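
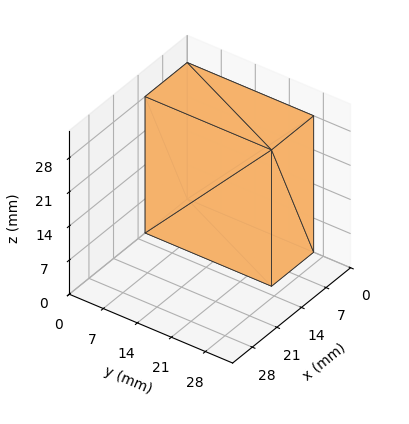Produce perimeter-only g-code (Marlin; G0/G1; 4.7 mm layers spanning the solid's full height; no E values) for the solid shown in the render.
Reading the render: the shape is a rectangular box, roughly 12 × 26 mm footprint and 28 mm tall (dimensions read to the nearest mm from the axis ticks). For the g-code, the solid's height is divided into equal slices at the stated Δz and each level perimeter traced with G1 moves after a G0 lift.

; perimeter-only toolpath
G21 ; units = mm
G90 ; absolute positioning
G28 ; home
; layer 1
G0 Z4.7
G0 X0.0 Y0.0
G1 X12.0 Y0.0
G1 X12.0 Y26.0
G1 X0.0 Y26.0
G1 X0.0 Y0.0
; layer 2
G0 Z9.3
G0 X0.0 Y0.0
G1 X12.0 Y0.0
G1 X12.0 Y26.0
G1 X0.0 Y26.0
G1 X0.0 Y0.0
; layer 3
G0 Z14.0
G0 X0.0 Y0.0
G1 X12.0 Y0.0
G1 X12.0 Y26.0
G1 X0.0 Y26.0
G1 X0.0 Y0.0
; layer 4
G0 Z18.7
G0 X0.0 Y0.0
G1 X12.0 Y0.0
G1 X12.0 Y26.0
G1 X0.0 Y26.0
G1 X0.0 Y0.0
; layer 5
G0 Z23.3
G0 X0.0 Y0.0
G1 X12.0 Y0.0
G1 X12.0 Y26.0
G1 X0.0 Y26.0
G1 X0.0 Y0.0
; layer 6
G0 Z28.0
G0 X0.0 Y0.0
G1 X12.0 Y0.0
G1 X12.0 Y26.0
G1 X0.0 Y26.0
G1 X0.0 Y0.0
M2 ; end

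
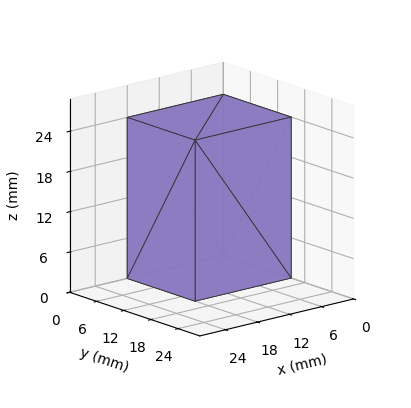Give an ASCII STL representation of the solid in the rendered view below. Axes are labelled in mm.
Reading the render: the shape is a rectangular box, roughly 18 × 15 mm footprint and 24 mm tall (dimensions read to the nearest mm from the axis ticks). For the STL, each face is triangulated and given an outward normal.

solid part
  facet normal 0.0000 0.0000 -1.0000
    outer loop
      vertex 18.000 15.000 0.000
      vertex 18.000 0.000 0.000
      vertex 0.000 0.000 0.000
    endloop
  endfacet
  facet normal 0.0000 0.0000 -1.0000
    outer loop
      vertex 0.000 15.000 0.000
      vertex 18.000 15.000 0.000
      vertex 0.000 0.000 0.000
    endloop
  endfacet
  facet normal 0.0000 0.0000 1.0000
    outer loop
      vertex 0.000 0.000 24.000
      vertex 18.000 0.000 24.000
      vertex 18.000 15.000 24.000
    endloop
  endfacet
  facet normal 0.0000 0.0000 1.0000
    outer loop
      vertex 0.000 0.000 24.000
      vertex 18.000 15.000 24.000
      vertex 0.000 15.000 24.000
    endloop
  endfacet
  facet normal 0.0000 -1.0000 0.0000
    outer loop
      vertex 0.000 0.000 0.000
      vertex 18.000 0.000 0.000
      vertex 18.000 0.000 24.000
    endloop
  endfacet
  facet normal 0.0000 -1.0000 0.0000
    outer loop
      vertex 0.000 0.000 0.000
      vertex 18.000 0.000 24.000
      vertex 0.000 0.000 24.000
    endloop
  endfacet
  facet normal 0.0000 1.0000 0.0000
    outer loop
      vertex 18.000 15.000 24.000
      vertex 18.000 15.000 0.000
      vertex 0.000 15.000 0.000
    endloop
  endfacet
  facet normal 0.0000 1.0000 0.0000
    outer loop
      vertex 0.000 15.000 24.000
      vertex 18.000 15.000 24.000
      vertex 0.000 15.000 0.000
    endloop
  endfacet
  facet normal -1.0000 0.0000 0.0000
    outer loop
      vertex 0.000 15.000 24.000
      vertex 0.000 15.000 0.000
      vertex 0.000 0.000 0.000
    endloop
  endfacet
  facet normal -1.0000 0.0000 0.0000
    outer loop
      vertex 0.000 0.000 24.000
      vertex 0.000 15.000 24.000
      vertex 0.000 0.000 0.000
    endloop
  endfacet
  facet normal 1.0000 0.0000 0.0000
    outer loop
      vertex 18.000 0.000 0.000
      vertex 18.000 15.000 0.000
      vertex 18.000 15.000 24.000
    endloop
  endfacet
  facet normal 1.0000 0.0000 0.0000
    outer loop
      vertex 18.000 0.000 0.000
      vertex 18.000 15.000 24.000
      vertex 18.000 0.000 24.000
    endloop
  endfacet
endsolid part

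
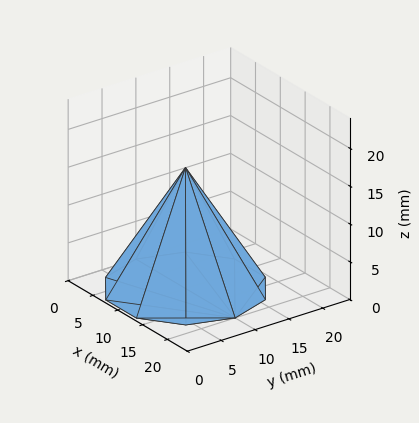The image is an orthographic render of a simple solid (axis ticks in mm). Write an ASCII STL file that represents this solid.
Reading the render: the shape is a regular 10-sided pyramid, base circumscribed radius ≈ 10 mm, apex at z ≈ 16 mm (dimensions read to the nearest mm from the axis ticks). For the STL, each face is triangulated and given an outward normal.

solid part
  facet normal 0.0000 0.0000 -1.0000
    outer loop
      vertex 13.09 19.51 0.00
      vertex 18.09 15.88 0.00
      vertex 20.00 10.00 0.00
    endloop
  endfacet
  facet normal 0.0000 0.0000 -1.0000
    outer loop
      vertex 6.91 19.51 0.00
      vertex 13.09 19.51 0.00
      vertex 20.00 10.00 0.00
    endloop
  endfacet
  facet normal 0.0000 0.0000 -1.0000
    outer loop
      vertex 1.91 15.88 0.00
      vertex 6.91 19.51 0.00
      vertex 20.00 10.00 0.00
    endloop
  endfacet
  facet normal 0.0000 0.0000 -1.0000
    outer loop
      vertex 0.00 10.00 0.00
      vertex 1.91 15.88 0.00
      vertex 20.00 10.00 0.00
    endloop
  endfacet
  facet normal 0.0000 0.0000 -1.0000
    outer loop
      vertex 1.91 4.12 0.00
      vertex 0.00 10.00 0.00
      vertex 20.00 10.00 0.00
    endloop
  endfacet
  facet normal 0.0000 0.0000 -1.0000
    outer loop
      vertex 6.91 0.49 0.00
      vertex 1.91 4.12 0.00
      vertex 20.00 10.00 0.00
    endloop
  endfacet
  facet normal 0.0000 0.0000 -1.0000
    outer loop
      vertex 13.09 0.49 0.00
      vertex 6.91 0.49 0.00
      vertex 20.00 10.00 0.00
    endloop
  endfacet
  facet normal 0.0000 0.0000 -1.0000
    outer loop
      vertex 18.09 4.12 0.00
      vertex 13.09 0.49 0.00
      vertex 20.00 10.00 0.00
    endloop
  endfacet
  facet normal 0.8175 0.2656 0.5110
    outer loop
      vertex 20.00 10.00 0.00
      vertex 18.09 15.88 0.00
      vertex 10.00 10.00 16.00
    endloop
  endfacet
  facet normal 0.5050 0.6956 0.5110
    outer loop
      vertex 18.09 15.88 0.00
      vertex 13.09 19.51 0.00
      vertex 10.00 10.00 16.00
    endloop
  endfacet
  facet normal 0.0000 0.8596 0.5109
    outer loop
      vertex 13.09 19.51 0.00
      vertex 6.91 19.51 0.00
      vertex 10.00 10.00 16.00
    endloop
  endfacet
  facet normal -0.5050 0.6956 0.5110
    outer loop
      vertex 6.91 19.51 0.00
      vertex 1.91 15.88 0.00
      vertex 10.00 10.00 16.00
    endloop
  endfacet
  facet normal -0.8175 0.2656 0.5110
    outer loop
      vertex 1.91 15.88 0.00
      vertex 0.00 10.00 0.00
      vertex 10.00 10.00 16.00
    endloop
  endfacet
  facet normal -0.8175 -0.2656 0.5110
    outer loop
      vertex 0.00 10.00 0.00
      vertex 1.91 4.12 0.00
      vertex 10.00 10.00 16.00
    endloop
  endfacet
  facet normal -0.5050 -0.6956 0.5110
    outer loop
      vertex 1.91 4.12 0.00
      vertex 6.91 0.49 0.00
      vertex 10.00 10.00 16.00
    endloop
  endfacet
  facet normal 0.0000 -0.8596 0.5109
    outer loop
      vertex 6.91 0.49 0.00
      vertex 13.09 0.49 0.00
      vertex 10.00 10.00 16.00
    endloop
  endfacet
  facet normal 0.5050 -0.6956 0.5110
    outer loop
      vertex 13.09 0.49 0.00
      vertex 18.09 4.12 0.00
      vertex 10.00 10.00 16.00
    endloop
  endfacet
  facet normal 0.8175 -0.2656 0.5110
    outer loop
      vertex 18.09 4.12 0.00
      vertex 20.00 10.00 0.00
      vertex 10.00 10.00 16.00
    endloop
  endfacet
endsolid part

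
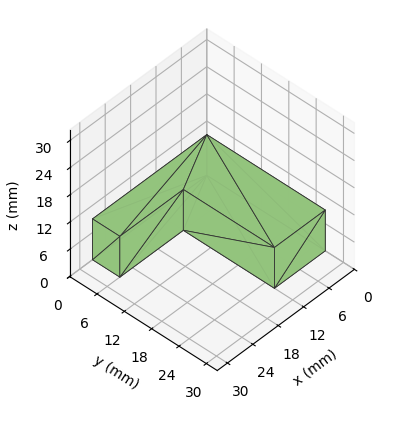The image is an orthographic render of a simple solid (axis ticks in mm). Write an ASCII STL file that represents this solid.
Reading the render: the shape is an L-shaped prism: outer 27 × 26 mm, arm thicknesses ≈ 6 mm (horizontal) and 12 mm (vertical), extruded 9 mm in z (dimensions read to the nearest mm from the axis ticks). For the STL, each face is triangulated and given an outward normal.

solid part
  facet normal 0.0000 0.0000 -1.0000
    outer loop
      vertex 27.0 6.0 0.0
      vertex 27.0 0.0 0.0
      vertex 0.0 0.0 0.0
    endloop
  endfacet
  facet normal 0.0000 0.0000 -1.0000
    outer loop
      vertex 12.0 6.0 0.0
      vertex 27.0 6.0 0.0
      vertex 0.0 0.0 0.0
    endloop
  endfacet
  facet normal 0.0000 0.0000 -1.0000
    outer loop
      vertex 12.0 26.0 0.0
      vertex 12.0 6.0 0.0
      vertex 0.0 0.0 0.0
    endloop
  endfacet
  facet normal 0.0000 0.0000 -1.0000
    outer loop
      vertex 0.0 26.0 0.0
      vertex 12.0 26.0 0.0
      vertex 0.0 0.0 0.0
    endloop
  endfacet
  facet normal 0.0000 0.0000 1.0000
    outer loop
      vertex 0.0 0.0 9.0
      vertex 27.0 0.0 9.0
      vertex 27.0 6.0 9.0
    endloop
  endfacet
  facet normal 0.0000 0.0000 1.0000
    outer loop
      vertex 0.0 0.0 9.0
      vertex 27.0 6.0 9.0
      vertex 12.0 6.0 9.0
    endloop
  endfacet
  facet normal 0.0000 0.0000 1.0000
    outer loop
      vertex 0.0 0.0 9.0
      vertex 12.0 6.0 9.0
      vertex 12.0 26.0 9.0
    endloop
  endfacet
  facet normal 0.0000 0.0000 1.0000
    outer loop
      vertex 0.0 0.0 9.0
      vertex 12.0 26.0 9.0
      vertex 0.0 26.0 9.0
    endloop
  endfacet
  facet normal 0.0000 -1.0000 0.0000
    outer loop
      vertex 0.0 0.0 0.0
      vertex 27.0 0.0 0.0
      vertex 27.0 0.0 9.0
    endloop
  endfacet
  facet normal 0.0000 -1.0000 0.0000
    outer loop
      vertex 0.0 0.0 0.0
      vertex 27.0 0.0 9.0
      vertex 0.0 0.0 9.0
    endloop
  endfacet
  facet normal 1.0000 0.0000 0.0000
    outer loop
      vertex 27.0 0.0 0.0
      vertex 27.0 6.0 0.0
      vertex 27.0 6.0 9.0
    endloop
  endfacet
  facet normal 1.0000 0.0000 0.0000
    outer loop
      vertex 27.0 0.0 0.0
      vertex 27.0 6.0 9.0
      vertex 27.0 0.0 9.0
    endloop
  endfacet
  facet normal 0.0000 1.0000 0.0000
    outer loop
      vertex 27.0 6.0 0.0
      vertex 12.0 6.0 0.0
      vertex 12.0 6.0 9.0
    endloop
  endfacet
  facet normal 0.0000 1.0000 0.0000
    outer loop
      vertex 27.0 6.0 0.0
      vertex 12.0 6.0 9.0
      vertex 27.0 6.0 9.0
    endloop
  endfacet
  facet normal 1.0000 0.0000 0.0000
    outer loop
      vertex 12.0 6.0 0.0
      vertex 12.0 26.0 0.0
      vertex 12.0 26.0 9.0
    endloop
  endfacet
  facet normal 1.0000 0.0000 0.0000
    outer loop
      vertex 12.0 6.0 0.0
      vertex 12.0 26.0 9.0
      vertex 12.0 6.0 9.0
    endloop
  endfacet
  facet normal 0.0000 1.0000 0.0000
    outer loop
      vertex 12.0 26.0 0.0
      vertex 0.0 26.0 0.0
      vertex 0.0 26.0 9.0
    endloop
  endfacet
  facet normal 0.0000 1.0000 0.0000
    outer loop
      vertex 12.0 26.0 0.0
      vertex 0.0 26.0 9.0
      vertex 12.0 26.0 9.0
    endloop
  endfacet
  facet normal -1.0000 0.0000 0.0000
    outer loop
      vertex 0.0 26.0 0.0
      vertex 0.0 0.0 0.0
      vertex 0.0 0.0 9.0
    endloop
  endfacet
  facet normal -1.0000 0.0000 0.0000
    outer loop
      vertex 0.0 26.0 0.0
      vertex 0.0 0.0 9.0
      vertex 0.0 26.0 9.0
    endloop
  endfacet
endsolid part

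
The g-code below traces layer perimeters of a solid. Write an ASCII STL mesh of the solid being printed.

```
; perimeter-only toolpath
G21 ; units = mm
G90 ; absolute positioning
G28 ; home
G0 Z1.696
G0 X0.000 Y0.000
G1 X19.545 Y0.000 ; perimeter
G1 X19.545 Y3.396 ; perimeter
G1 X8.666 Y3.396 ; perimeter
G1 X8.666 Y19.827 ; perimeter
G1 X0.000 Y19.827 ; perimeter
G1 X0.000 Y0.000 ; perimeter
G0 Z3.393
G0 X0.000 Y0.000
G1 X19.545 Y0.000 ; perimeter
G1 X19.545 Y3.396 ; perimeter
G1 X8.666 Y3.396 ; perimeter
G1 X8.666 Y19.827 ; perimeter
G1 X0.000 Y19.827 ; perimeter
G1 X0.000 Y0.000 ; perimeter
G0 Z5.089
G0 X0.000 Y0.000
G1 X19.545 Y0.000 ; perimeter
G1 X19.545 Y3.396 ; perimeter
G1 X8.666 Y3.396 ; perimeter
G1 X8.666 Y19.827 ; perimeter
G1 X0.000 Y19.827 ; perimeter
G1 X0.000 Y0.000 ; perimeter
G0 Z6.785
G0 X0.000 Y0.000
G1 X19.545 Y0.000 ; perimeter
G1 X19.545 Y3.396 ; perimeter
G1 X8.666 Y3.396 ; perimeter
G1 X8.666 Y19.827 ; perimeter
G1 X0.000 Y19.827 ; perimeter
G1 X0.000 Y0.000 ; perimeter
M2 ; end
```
solid part
  facet normal 0.0000 0.0000 -1.0000
    outer loop
      vertex 19.545 3.396 0.000
      vertex 19.545 0.000 0.000
      vertex 0.000 0.000 0.000
    endloop
  endfacet
  facet normal 0.0000 0.0000 -1.0000
    outer loop
      vertex 8.666 3.396 0.000
      vertex 19.545 3.396 0.000
      vertex 0.000 0.000 0.000
    endloop
  endfacet
  facet normal 0.0000 0.0000 -1.0000
    outer loop
      vertex 8.666 19.827 0.000
      vertex 8.666 3.396 0.000
      vertex 0.000 0.000 0.000
    endloop
  endfacet
  facet normal 0.0000 0.0000 -1.0000
    outer loop
      vertex 0.000 19.827 0.000
      vertex 8.666 19.827 0.000
      vertex 0.000 0.000 0.000
    endloop
  endfacet
  facet normal 0.0000 0.0000 1.0000
    outer loop
      vertex 0.000 0.000 6.785
      vertex 19.545 0.000 6.785
      vertex 19.545 3.396 6.785
    endloop
  endfacet
  facet normal 0.0000 0.0000 1.0000
    outer loop
      vertex 0.000 0.000 6.785
      vertex 19.545 3.396 6.785
      vertex 8.666 3.396 6.785
    endloop
  endfacet
  facet normal 0.0000 0.0000 1.0000
    outer loop
      vertex 0.000 0.000 6.785
      vertex 8.666 3.396 6.785
      vertex 8.666 19.827 6.785
    endloop
  endfacet
  facet normal 0.0000 0.0000 1.0000
    outer loop
      vertex 0.000 0.000 6.785
      vertex 8.666 19.827 6.785
      vertex 0.000 19.827 6.785
    endloop
  endfacet
  facet normal 0.0000 -1.0000 0.0000
    outer loop
      vertex 0.000 0.000 0.000
      vertex 19.545 0.000 0.000
      vertex 19.545 0.000 6.785
    endloop
  endfacet
  facet normal 0.0000 -1.0000 0.0000
    outer loop
      vertex 0.000 0.000 0.000
      vertex 19.545 0.000 6.785
      vertex 0.000 0.000 6.785
    endloop
  endfacet
  facet normal 1.0000 0.0000 0.0000
    outer loop
      vertex 19.545 0.000 0.000
      vertex 19.545 3.396 0.000
      vertex 19.545 3.396 6.785
    endloop
  endfacet
  facet normal 1.0000 0.0000 0.0000
    outer loop
      vertex 19.545 0.000 0.000
      vertex 19.545 3.396 6.785
      vertex 19.545 0.000 6.785
    endloop
  endfacet
  facet normal 0.0000 1.0000 0.0000
    outer loop
      vertex 19.545 3.396 0.000
      vertex 8.666 3.396 0.000
      vertex 8.666 3.396 6.785
    endloop
  endfacet
  facet normal 0.0000 1.0000 0.0000
    outer loop
      vertex 19.545 3.396 0.000
      vertex 8.666 3.396 6.785
      vertex 19.545 3.396 6.785
    endloop
  endfacet
  facet normal 1.0000 0.0000 0.0000
    outer loop
      vertex 8.666 3.396 0.000
      vertex 8.666 19.827 0.000
      vertex 8.666 19.827 6.785
    endloop
  endfacet
  facet normal 1.0000 0.0000 0.0000
    outer loop
      vertex 8.666 3.396 0.000
      vertex 8.666 19.827 6.785
      vertex 8.666 3.396 6.785
    endloop
  endfacet
  facet normal 0.0000 1.0000 0.0000
    outer loop
      vertex 8.666 19.827 0.000
      vertex 0.000 19.827 0.000
      vertex 0.000 19.827 6.785
    endloop
  endfacet
  facet normal 0.0000 1.0000 0.0000
    outer loop
      vertex 8.666 19.827 0.000
      vertex 0.000 19.827 6.785
      vertex 8.666 19.827 6.785
    endloop
  endfacet
  facet normal -1.0000 0.0000 0.0000
    outer loop
      vertex 0.000 19.827 0.000
      vertex 0.000 0.000 0.000
      vertex 0.000 0.000 6.785
    endloop
  endfacet
  facet normal -1.0000 0.0000 0.0000
    outer loop
      vertex 0.000 19.827 0.000
      vertex 0.000 0.000 6.785
      vertex 0.000 19.827 6.785
    endloop
  endfacet
endsolid part

The G0 Z moves step by Δz≈1.696 mm. Every layer's G1 loop is the same polygon, so the solid is a straight extrusion of it from z=0 to z≈6.79. Closing with flat bottom and top caps and triangulating gives 20 facets — an L-shaped prism: outer 19.5 × 19.8 mm, arm thicknesses ≈ 3.4 mm (horizontal) and 8.67 mm (vertical), extruded 6.79 mm in z.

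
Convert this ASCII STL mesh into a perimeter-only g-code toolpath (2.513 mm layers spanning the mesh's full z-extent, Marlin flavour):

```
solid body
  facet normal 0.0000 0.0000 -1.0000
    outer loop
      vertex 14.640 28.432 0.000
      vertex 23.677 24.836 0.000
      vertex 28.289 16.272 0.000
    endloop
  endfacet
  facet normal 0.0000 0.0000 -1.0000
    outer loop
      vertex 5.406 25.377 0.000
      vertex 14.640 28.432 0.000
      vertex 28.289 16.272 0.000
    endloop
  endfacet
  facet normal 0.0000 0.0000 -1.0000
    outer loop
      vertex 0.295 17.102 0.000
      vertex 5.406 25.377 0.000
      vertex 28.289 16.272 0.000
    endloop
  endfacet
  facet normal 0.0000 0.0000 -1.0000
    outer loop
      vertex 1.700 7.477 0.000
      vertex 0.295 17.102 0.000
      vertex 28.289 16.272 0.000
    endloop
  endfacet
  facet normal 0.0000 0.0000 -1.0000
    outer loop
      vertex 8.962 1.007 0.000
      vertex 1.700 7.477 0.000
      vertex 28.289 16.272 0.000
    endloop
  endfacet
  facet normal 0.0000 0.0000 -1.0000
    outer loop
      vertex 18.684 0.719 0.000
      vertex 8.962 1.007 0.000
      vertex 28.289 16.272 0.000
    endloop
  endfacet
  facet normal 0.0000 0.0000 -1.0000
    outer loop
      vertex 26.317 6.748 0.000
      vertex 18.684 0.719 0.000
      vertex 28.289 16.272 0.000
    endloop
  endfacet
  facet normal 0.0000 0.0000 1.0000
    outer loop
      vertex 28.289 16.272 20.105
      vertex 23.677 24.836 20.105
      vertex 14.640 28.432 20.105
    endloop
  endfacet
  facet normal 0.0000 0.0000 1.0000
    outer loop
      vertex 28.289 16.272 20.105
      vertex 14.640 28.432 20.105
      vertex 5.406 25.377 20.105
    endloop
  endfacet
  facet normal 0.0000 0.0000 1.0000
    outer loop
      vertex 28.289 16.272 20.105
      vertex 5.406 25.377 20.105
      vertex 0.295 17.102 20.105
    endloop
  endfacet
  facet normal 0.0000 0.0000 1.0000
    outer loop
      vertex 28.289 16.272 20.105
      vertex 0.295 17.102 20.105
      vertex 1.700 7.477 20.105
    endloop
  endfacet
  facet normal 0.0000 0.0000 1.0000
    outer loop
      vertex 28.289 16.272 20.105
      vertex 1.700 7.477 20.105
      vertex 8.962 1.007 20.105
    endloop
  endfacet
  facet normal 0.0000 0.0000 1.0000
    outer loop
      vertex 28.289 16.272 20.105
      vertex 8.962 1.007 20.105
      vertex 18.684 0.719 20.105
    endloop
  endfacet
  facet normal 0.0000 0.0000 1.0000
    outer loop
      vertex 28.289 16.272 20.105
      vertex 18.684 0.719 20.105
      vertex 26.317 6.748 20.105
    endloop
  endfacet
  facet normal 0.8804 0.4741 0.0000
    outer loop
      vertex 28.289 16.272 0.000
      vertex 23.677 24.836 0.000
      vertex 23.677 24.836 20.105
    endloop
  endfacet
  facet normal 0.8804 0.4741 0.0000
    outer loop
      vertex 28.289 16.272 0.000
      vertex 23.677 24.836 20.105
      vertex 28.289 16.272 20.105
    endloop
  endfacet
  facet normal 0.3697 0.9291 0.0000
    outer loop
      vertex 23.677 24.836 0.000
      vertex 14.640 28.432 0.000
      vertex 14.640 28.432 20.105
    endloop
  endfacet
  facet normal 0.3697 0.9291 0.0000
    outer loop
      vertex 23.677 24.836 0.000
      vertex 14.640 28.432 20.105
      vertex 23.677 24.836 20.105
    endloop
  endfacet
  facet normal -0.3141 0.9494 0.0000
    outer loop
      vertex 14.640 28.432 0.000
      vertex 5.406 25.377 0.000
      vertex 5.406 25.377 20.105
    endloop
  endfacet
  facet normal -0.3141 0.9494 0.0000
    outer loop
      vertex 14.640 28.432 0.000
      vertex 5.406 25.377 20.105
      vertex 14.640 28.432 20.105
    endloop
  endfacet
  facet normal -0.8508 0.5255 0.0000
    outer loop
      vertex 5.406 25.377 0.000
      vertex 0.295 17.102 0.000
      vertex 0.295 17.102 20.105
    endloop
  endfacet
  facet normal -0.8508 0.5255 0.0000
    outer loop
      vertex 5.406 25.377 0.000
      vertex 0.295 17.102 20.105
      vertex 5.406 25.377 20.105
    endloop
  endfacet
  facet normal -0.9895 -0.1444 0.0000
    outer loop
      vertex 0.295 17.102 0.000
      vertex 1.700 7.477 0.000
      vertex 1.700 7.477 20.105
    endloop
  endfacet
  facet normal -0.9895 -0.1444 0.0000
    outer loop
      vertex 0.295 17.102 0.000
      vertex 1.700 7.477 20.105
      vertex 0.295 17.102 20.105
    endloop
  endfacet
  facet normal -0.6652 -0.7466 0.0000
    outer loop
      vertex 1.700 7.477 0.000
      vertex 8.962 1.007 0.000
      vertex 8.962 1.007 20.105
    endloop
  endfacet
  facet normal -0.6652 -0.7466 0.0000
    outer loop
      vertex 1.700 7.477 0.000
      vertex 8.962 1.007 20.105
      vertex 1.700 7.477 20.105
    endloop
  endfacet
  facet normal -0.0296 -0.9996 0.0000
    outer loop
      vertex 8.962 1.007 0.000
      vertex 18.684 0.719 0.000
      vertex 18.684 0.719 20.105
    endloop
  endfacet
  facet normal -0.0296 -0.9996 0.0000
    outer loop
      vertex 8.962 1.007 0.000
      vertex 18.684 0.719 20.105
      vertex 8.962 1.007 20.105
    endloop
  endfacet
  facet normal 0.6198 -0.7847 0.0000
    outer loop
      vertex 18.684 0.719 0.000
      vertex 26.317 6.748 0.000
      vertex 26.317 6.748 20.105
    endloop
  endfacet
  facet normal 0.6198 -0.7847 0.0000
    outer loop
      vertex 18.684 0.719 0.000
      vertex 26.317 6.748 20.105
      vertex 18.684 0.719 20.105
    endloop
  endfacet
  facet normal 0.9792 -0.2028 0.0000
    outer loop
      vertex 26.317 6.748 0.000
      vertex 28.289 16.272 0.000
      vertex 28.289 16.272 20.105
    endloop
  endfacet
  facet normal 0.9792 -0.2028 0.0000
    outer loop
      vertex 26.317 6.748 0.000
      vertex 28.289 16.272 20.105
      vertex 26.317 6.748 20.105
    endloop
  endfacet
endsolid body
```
; perimeter-only toolpath
G21 ; units = mm
G90 ; absolute positioning
G28 ; home
; layer 1
G0 Z2.513
G0 X28.289 Y16.272
G1 X23.677 Y24.836
G1 X14.640 Y28.432
G1 X5.406 Y25.377
G1 X0.295 Y17.102
G1 X1.700 Y7.477
G1 X8.962 Y1.007
G1 X18.684 Y0.719
G1 X26.317 Y6.748
G1 X28.289 Y16.272
; layer 2
G0 Z5.026
G0 X28.289 Y16.272
G1 X23.677 Y24.836
G1 X14.640 Y28.432
G1 X5.406 Y25.377
G1 X0.295 Y17.102
G1 X1.700 Y7.477
G1 X8.962 Y1.007
G1 X18.684 Y0.719
G1 X26.317 Y6.748
G1 X28.289 Y16.272
; layer 3
G0 Z7.539
G0 X28.289 Y16.272
G1 X23.677 Y24.836
G1 X14.640 Y28.432
G1 X5.406 Y25.377
G1 X0.295 Y17.102
G1 X1.700 Y7.477
G1 X8.962 Y1.007
G1 X18.684 Y0.719
G1 X26.317 Y6.748
G1 X28.289 Y16.272
; layer 4
G0 Z10.053
G0 X28.289 Y16.272
G1 X23.677 Y24.836
G1 X14.640 Y28.432
G1 X5.406 Y25.377
G1 X0.295 Y17.102
G1 X1.700 Y7.477
G1 X8.962 Y1.007
G1 X18.684 Y0.719
G1 X26.317 Y6.748
G1 X28.289 Y16.272
; layer 5
G0 Z12.566
G0 X28.289 Y16.272
G1 X23.677 Y24.836
G1 X14.640 Y28.432
G1 X5.406 Y25.377
G1 X0.295 Y17.102
G1 X1.700 Y7.477
G1 X8.962 Y1.007
G1 X18.684 Y0.719
G1 X26.317 Y6.748
G1 X28.289 Y16.272
; layer 6
G0 Z15.079
G0 X28.289 Y16.272
G1 X23.677 Y24.836
G1 X14.640 Y28.432
G1 X5.406 Y25.377
G1 X0.295 Y17.102
G1 X1.700 Y7.477
G1 X8.962 Y1.007
G1 X18.684 Y0.719
G1 X26.317 Y6.748
G1 X28.289 Y16.272
; layer 7
G0 Z17.592
G0 X28.289 Y16.272
G1 X23.677 Y24.836
G1 X14.640 Y28.432
G1 X5.406 Y25.377
G1 X0.295 Y17.102
G1 X1.700 Y7.477
G1 X8.962 Y1.007
G1 X18.684 Y0.719
G1 X26.317 Y6.748
G1 X28.289 Y16.272
; layer 8
G0 Z20.105
G0 X28.289 Y16.272
G1 X23.677 Y24.836
G1 X14.640 Y28.432
G1 X5.406 Y25.377
G1 X0.295 Y17.102
G1 X1.700 Y7.477
G1 X8.962 Y1.007
G1 X18.684 Y0.719
G1 X26.317 Y6.748
G1 X28.289 Y16.272
M2 ; end

The solid is a regular 9-sided prism (a cylinder approximated with 9 flat sides), circumscribed radius ≈ 14.2 mm, height ≈ 20.1 mm. Slicing at Δz = 2.513 mm — 8 equal slices spanning the solid's height, so layer i sits at z = i·h/8 — gives 8 non-empty perimeters. Each is a 9-segment closed polygon; G0 lifts to the layer z and rapids to the start vertex, then G1 traces the edges.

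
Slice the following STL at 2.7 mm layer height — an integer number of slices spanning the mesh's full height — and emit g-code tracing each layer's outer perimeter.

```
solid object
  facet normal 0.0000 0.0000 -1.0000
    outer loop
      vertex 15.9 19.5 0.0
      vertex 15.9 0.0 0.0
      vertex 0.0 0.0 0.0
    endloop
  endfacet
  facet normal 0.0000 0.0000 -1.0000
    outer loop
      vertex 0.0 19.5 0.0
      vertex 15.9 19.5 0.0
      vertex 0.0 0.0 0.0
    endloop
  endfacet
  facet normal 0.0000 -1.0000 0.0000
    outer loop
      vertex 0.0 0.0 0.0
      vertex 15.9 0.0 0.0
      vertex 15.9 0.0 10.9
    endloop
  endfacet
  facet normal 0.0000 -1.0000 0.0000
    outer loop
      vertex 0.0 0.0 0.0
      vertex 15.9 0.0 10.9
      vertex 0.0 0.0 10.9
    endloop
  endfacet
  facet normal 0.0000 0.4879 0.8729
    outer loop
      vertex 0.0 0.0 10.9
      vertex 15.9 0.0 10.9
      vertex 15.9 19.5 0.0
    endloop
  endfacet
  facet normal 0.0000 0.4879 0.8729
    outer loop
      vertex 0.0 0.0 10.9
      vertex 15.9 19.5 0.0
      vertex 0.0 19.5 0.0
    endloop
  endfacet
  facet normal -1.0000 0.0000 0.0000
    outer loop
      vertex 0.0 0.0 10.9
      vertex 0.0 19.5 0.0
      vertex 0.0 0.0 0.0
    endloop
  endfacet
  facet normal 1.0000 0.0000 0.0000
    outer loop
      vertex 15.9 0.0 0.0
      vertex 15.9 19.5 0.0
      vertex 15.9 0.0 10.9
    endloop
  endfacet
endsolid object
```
; perimeter-only toolpath
G21 ; units = mm
G90 ; absolute positioning
G28 ; home
; layer 1
G0 Z2.7
G0 X0.0 Y0.0
G1 X15.9 Y0.0
G1 X15.9 Y14.6
G1 X0.0 Y14.6
G1 X0.0 Y0.0
; layer 2
G0 Z5.5
G0 X0.0 Y0.0
G1 X15.9 Y0.0
G1 X15.9 Y9.8
G1 X0.0 Y9.8
G1 X0.0 Y0.0
; layer 3
G0 Z8.2
G0 X0.0 Y0.0
G1 X15.9 Y0.0
G1 X15.9 Y4.9
G1 X0.0 Y4.9
G1 X0.0 Y0.0
M2 ; end

The solid is a wedge (ramp): 15.9 × 19.5 mm base, rising to 10.9 mm along the y=0 edge and sloping linearly to z=0 at y=19.5. Slicing at Δz = 2.7 mm — 4 equal slices spanning the solid's height, so layer i sits at z = i·h/4 — gives 3 non-empty perimeters. Each is a 4-segment closed polygon; G0 lifts to the layer z and rapids to the start vertex, then G1 traces the edges. The cross-section shrinks linearly with z (the slice at the apex is degenerate and omitted).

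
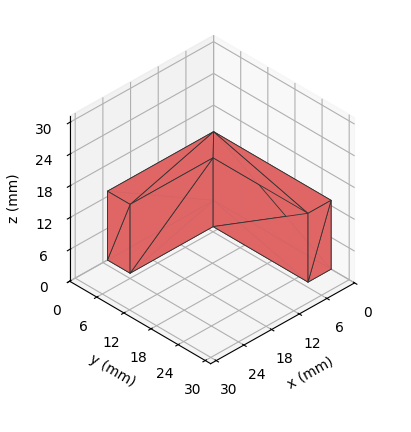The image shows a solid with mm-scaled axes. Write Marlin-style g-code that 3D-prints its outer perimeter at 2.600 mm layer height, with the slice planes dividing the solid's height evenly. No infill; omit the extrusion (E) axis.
Reading the render: the shape is an L-shaped prism: outer 23 × 26 mm, arm thicknesses ≈ 5 mm (horizontal) and 5 mm (vertical), extruded 13 mm in z (dimensions read to the nearest mm from the axis ticks). For the g-code, the solid's height is divided into equal slices at the stated Δz and each level perimeter traced with G1 moves after a G0 lift.

; perimeter-only toolpath
G21 ; units = mm
G90 ; absolute positioning
G28 ; home
; layer 1
G0 Z2.600
G0 X0.000 Y0.000
G1 X23.000 Y0.000
G1 X23.000 Y5.000
G1 X5.000 Y5.000
G1 X5.000 Y26.000
G1 X0.000 Y26.000
G1 X0.000 Y0.000
; layer 2
G0 Z5.200
G0 X0.000 Y0.000
G1 X23.000 Y0.000
G1 X23.000 Y5.000
G1 X5.000 Y5.000
G1 X5.000 Y26.000
G1 X0.000 Y26.000
G1 X0.000 Y0.000
; layer 3
G0 Z7.800
G0 X0.000 Y0.000
G1 X23.000 Y0.000
G1 X23.000 Y5.000
G1 X5.000 Y5.000
G1 X5.000 Y26.000
G1 X0.000 Y26.000
G1 X0.000 Y0.000
; layer 4
G0 Z10.400
G0 X0.000 Y0.000
G1 X23.000 Y0.000
G1 X23.000 Y5.000
G1 X5.000 Y5.000
G1 X5.000 Y26.000
G1 X0.000 Y26.000
G1 X0.000 Y0.000
; layer 5
G0 Z13.000
G0 X0.000 Y0.000
G1 X23.000 Y0.000
G1 X23.000 Y5.000
G1 X5.000 Y5.000
G1 X5.000 Y26.000
G1 X0.000 Y26.000
G1 X0.000 Y0.000
M2 ; end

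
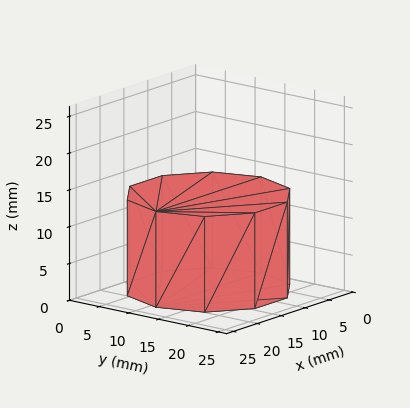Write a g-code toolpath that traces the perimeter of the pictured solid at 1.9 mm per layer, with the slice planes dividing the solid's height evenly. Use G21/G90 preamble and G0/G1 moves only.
Reading the render: the shape is a regular 10-sided prism (a cylinder approximated with 10 flat sides), circumscribed radius ≈ 11 mm, height ≈ 13 mm (dimensions read to the nearest mm from the axis ticks). For the g-code, the solid's height is divided into equal slices at the stated Δz and each level perimeter traced with G1 moves after a G0 lift.

; perimeter-only toolpath
G21 ; units = mm
G90 ; absolute positioning
G28 ; home
; layer 1
G0 Z1.9
G0 X22.0 Y11.0
G1 X19.9 Y17.5
G1 X14.4 Y21.5
G1 X7.6 Y21.5
G1 X2.1 Y17.5
G1 X0.0 Y11.0
G1 X2.1 Y4.5
G1 X7.6 Y0.5
G1 X14.4 Y0.5
G1 X19.9 Y4.5
G1 X22.0 Y11.0
; layer 2
G0 Z3.7
G0 X22.0 Y11.0
G1 X19.9 Y17.5
G1 X14.4 Y21.5
G1 X7.6 Y21.5
G1 X2.1 Y17.5
G1 X0.0 Y11.0
G1 X2.1 Y4.5
G1 X7.6 Y0.5
G1 X14.4 Y0.5
G1 X19.9 Y4.5
G1 X22.0 Y11.0
; layer 3
G0 Z5.6
G0 X22.0 Y11.0
G1 X19.9 Y17.5
G1 X14.4 Y21.5
G1 X7.6 Y21.5
G1 X2.1 Y17.5
G1 X0.0 Y11.0
G1 X2.1 Y4.5
G1 X7.6 Y0.5
G1 X14.4 Y0.5
G1 X19.9 Y4.5
G1 X22.0 Y11.0
; layer 4
G0 Z7.4
G0 X22.0 Y11.0
G1 X19.9 Y17.5
G1 X14.4 Y21.5
G1 X7.6 Y21.5
G1 X2.1 Y17.5
G1 X0.0 Y11.0
G1 X2.1 Y4.5
G1 X7.6 Y0.5
G1 X14.4 Y0.5
G1 X19.9 Y4.5
G1 X22.0 Y11.0
; layer 5
G0 Z9.3
G0 X22.0 Y11.0
G1 X19.9 Y17.5
G1 X14.4 Y21.5
G1 X7.6 Y21.5
G1 X2.1 Y17.5
G1 X0.0 Y11.0
G1 X2.1 Y4.5
G1 X7.6 Y0.5
G1 X14.4 Y0.5
G1 X19.9 Y4.5
G1 X22.0 Y11.0
; layer 6
G0 Z11.1
G0 X22.0 Y11.0
G1 X19.9 Y17.5
G1 X14.4 Y21.5
G1 X7.6 Y21.5
G1 X2.1 Y17.5
G1 X0.0 Y11.0
G1 X2.1 Y4.5
G1 X7.6 Y0.5
G1 X14.4 Y0.5
G1 X19.9 Y4.5
G1 X22.0 Y11.0
; layer 7
G0 Z13.0
G0 X22.0 Y11.0
G1 X19.9 Y17.5
G1 X14.4 Y21.5
G1 X7.6 Y21.5
G1 X2.1 Y17.5
G1 X0.0 Y11.0
G1 X2.1 Y4.5
G1 X7.6 Y0.5
G1 X14.4 Y0.5
G1 X19.9 Y4.5
G1 X22.0 Y11.0
M2 ; end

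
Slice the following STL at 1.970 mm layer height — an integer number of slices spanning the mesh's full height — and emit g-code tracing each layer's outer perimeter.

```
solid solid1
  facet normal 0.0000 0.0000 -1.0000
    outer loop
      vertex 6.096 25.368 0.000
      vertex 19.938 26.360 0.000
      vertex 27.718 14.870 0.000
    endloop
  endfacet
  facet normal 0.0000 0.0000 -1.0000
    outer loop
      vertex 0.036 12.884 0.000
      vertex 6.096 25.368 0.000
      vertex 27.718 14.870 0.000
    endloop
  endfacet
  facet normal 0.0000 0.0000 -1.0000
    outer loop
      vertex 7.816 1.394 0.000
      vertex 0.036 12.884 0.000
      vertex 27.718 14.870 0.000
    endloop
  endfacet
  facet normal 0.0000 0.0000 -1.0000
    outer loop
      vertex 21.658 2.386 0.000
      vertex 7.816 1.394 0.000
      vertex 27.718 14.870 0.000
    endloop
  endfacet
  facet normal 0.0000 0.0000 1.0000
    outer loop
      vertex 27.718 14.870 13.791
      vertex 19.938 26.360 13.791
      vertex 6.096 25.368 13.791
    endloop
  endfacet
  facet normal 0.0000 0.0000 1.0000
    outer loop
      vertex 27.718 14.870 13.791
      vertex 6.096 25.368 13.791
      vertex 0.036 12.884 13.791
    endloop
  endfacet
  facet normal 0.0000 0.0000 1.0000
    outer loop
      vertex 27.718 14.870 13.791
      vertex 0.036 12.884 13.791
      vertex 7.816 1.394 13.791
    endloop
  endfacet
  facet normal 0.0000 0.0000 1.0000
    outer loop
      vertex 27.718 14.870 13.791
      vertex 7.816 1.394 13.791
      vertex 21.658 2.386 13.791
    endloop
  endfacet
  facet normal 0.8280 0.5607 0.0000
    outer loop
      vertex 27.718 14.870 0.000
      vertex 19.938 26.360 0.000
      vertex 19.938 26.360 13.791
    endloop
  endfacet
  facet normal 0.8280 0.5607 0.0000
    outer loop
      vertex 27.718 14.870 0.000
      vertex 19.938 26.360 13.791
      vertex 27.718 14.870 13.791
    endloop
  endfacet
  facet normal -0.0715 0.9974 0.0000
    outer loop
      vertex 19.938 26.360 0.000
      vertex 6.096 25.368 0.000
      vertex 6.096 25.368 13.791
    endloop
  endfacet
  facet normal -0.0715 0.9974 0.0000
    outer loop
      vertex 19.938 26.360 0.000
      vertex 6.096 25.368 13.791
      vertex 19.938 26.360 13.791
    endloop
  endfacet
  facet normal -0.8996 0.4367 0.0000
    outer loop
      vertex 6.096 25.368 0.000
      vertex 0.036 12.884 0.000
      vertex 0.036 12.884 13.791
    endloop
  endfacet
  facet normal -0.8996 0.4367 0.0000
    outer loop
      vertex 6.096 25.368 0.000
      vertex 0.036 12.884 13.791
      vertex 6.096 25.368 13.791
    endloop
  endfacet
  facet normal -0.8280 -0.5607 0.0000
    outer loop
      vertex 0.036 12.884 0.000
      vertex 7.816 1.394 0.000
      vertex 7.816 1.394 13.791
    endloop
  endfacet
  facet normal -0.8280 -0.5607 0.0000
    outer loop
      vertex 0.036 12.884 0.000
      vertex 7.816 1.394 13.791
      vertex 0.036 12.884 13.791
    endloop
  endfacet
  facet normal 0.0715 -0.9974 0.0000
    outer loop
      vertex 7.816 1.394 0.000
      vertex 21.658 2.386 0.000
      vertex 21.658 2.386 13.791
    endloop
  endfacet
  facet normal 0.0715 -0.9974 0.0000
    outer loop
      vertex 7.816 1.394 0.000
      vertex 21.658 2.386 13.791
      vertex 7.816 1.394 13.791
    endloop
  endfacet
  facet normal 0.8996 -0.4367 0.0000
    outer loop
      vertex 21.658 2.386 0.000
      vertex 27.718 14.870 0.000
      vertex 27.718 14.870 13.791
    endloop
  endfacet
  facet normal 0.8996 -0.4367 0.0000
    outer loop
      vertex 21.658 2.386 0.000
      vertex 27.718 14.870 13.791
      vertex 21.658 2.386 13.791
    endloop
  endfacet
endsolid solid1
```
; perimeter-only toolpath
G21 ; units = mm
G90 ; absolute positioning
G28 ; home
; layer 1
G0 Z1.970
G0 X27.718 Y14.870
G1 X19.938 Y26.360
G1 X6.096 Y25.368
G1 X0.036 Y12.884
G1 X7.816 Y1.394
G1 X21.658 Y2.386
G1 X27.718 Y14.870
; layer 2
G0 Z3.940
G0 X27.718 Y14.870
G1 X19.938 Y26.360
G1 X6.096 Y25.368
G1 X0.036 Y12.884
G1 X7.816 Y1.394
G1 X21.658 Y2.386
G1 X27.718 Y14.870
; layer 3
G0 Z5.910
G0 X27.718 Y14.870
G1 X19.938 Y26.360
G1 X6.096 Y25.368
G1 X0.036 Y12.884
G1 X7.816 Y1.394
G1 X21.658 Y2.386
G1 X27.718 Y14.870
; layer 4
G0 Z7.881
G0 X27.718 Y14.870
G1 X19.938 Y26.360
G1 X6.096 Y25.368
G1 X0.036 Y12.884
G1 X7.816 Y1.394
G1 X21.658 Y2.386
G1 X27.718 Y14.870
; layer 5
G0 Z9.851
G0 X27.718 Y14.870
G1 X19.938 Y26.360
G1 X6.096 Y25.368
G1 X0.036 Y12.884
G1 X7.816 Y1.394
G1 X21.658 Y2.386
G1 X27.718 Y14.870
; layer 6
G0 Z11.821
G0 X27.718 Y14.870
G1 X19.938 Y26.360
G1 X6.096 Y25.368
G1 X0.036 Y12.884
G1 X7.816 Y1.394
G1 X21.658 Y2.386
G1 X27.718 Y14.870
; layer 7
G0 Z13.791
G0 X27.718 Y14.870
G1 X19.938 Y26.360
G1 X6.096 Y25.368
G1 X0.036 Y12.884
G1 X7.816 Y1.394
G1 X21.658 Y2.386
G1 X27.718 Y14.870
M2 ; end

The solid is a regular 6-sided prism (a cylinder approximated with 6 flat sides), circumscribed radius ≈ 13.9 mm, height ≈ 13.8 mm. Slicing at Δz = 1.970 mm — 7 equal slices spanning the solid's height, so layer i sits at z = i·h/7 — gives 7 non-empty perimeters. Each is a 6-segment closed polygon; G0 lifts to the layer z and rapids to the start vertex, then G1 traces the edges.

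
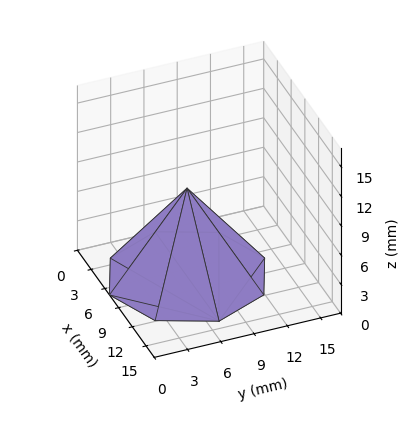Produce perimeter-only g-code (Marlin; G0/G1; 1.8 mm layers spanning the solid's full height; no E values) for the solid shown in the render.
Reading the render: the shape is a regular 8-sided pyramid, base circumscribed radius ≈ 7 mm, apex at z ≈ 9 mm (dimensions read to the nearest mm from the axis ticks). For the g-code, the solid's height is divided into equal slices at the stated Δz and each level perimeter traced with G1 moves after a G0 lift.

; perimeter-only toolpath
G21 ; units = mm
G90 ; absolute positioning
G28 ; home
; layer 1
G0 Z1.8
G0 X12.6 Y7.0
G1 X10.9 Y10.9
G1 X7.0 Y12.6
G1 X3.1 Y10.9
G1 X1.4 Y7.0
G1 X3.1 Y3.1
G1 X7.0 Y1.4
G1 X10.9 Y3.1
G1 X12.6 Y7.0
; layer 2
G0 Z3.6
G0 X11.2 Y7.0
G1 X9.9 Y9.9
G1 X7.0 Y11.2
G1 X4.1 Y9.9
G1 X2.8 Y7.0
G1 X4.1 Y4.1
G1 X7.0 Y2.8
G1 X9.9 Y4.1
G1 X11.2 Y7.0
; layer 3
G0 Z5.4
G0 X9.8 Y7.0
G1 X9.0 Y9.0
G1 X7.0 Y9.8
G1 X5.0 Y9.0
G1 X4.2 Y7.0
G1 X5.0 Y5.0
G1 X7.0 Y4.2
G1 X9.0 Y5.0
G1 X9.8 Y7.0
; layer 4
G0 Z7.2
G0 X8.4 Y7.0
G1 X8.0 Y8.0
G1 X7.0 Y8.4
G1 X6.0 Y8.0
G1 X5.6 Y7.0
G1 X6.0 Y6.0
G1 X7.0 Y5.6
G1 X8.0 Y6.0
G1 X8.4 Y7.0
M2 ; end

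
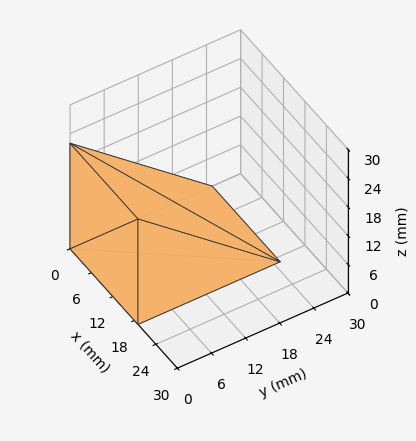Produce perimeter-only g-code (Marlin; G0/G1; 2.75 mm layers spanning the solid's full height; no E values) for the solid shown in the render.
Reading the render: the shape is a wedge (ramp): 19 × 25 mm base, rising to 22 mm along the y=0 edge and sloping linearly to z=0 at y=25 (dimensions read to the nearest mm from the axis ticks). For the g-code, the solid's height is divided into equal slices at the stated Δz and each level perimeter traced with G1 moves after a G0 lift.

; perimeter-only toolpath
G21 ; units = mm
G90 ; absolute positioning
G28 ; home
; layer 1
G0 Z2.75
G0 X0.00 Y0.00
G1 X19.00 Y0.00
G1 X19.00 Y21.88
G1 X0.00 Y21.88
G1 X0.00 Y0.00
; layer 2
G0 Z5.50
G0 X0.00 Y0.00
G1 X19.00 Y0.00
G1 X19.00 Y18.75
G1 X0.00 Y18.75
G1 X0.00 Y0.00
; layer 3
G0 Z8.25
G0 X0.00 Y0.00
G1 X19.00 Y0.00
G1 X19.00 Y15.62
G1 X0.00 Y15.62
G1 X0.00 Y0.00
; layer 4
G0 Z11.00
G0 X0.00 Y0.00
G1 X19.00 Y0.00
G1 X19.00 Y12.50
G1 X0.00 Y12.50
G1 X0.00 Y0.00
; layer 5
G0 Z13.75
G0 X0.00 Y0.00
G1 X19.00 Y0.00
G1 X19.00 Y9.38
G1 X0.00 Y9.38
G1 X0.00 Y0.00
; layer 6
G0 Z16.50
G0 X0.00 Y0.00
G1 X19.00 Y0.00
G1 X19.00 Y6.25
G1 X0.00 Y6.25
G1 X0.00 Y0.00
; layer 7
G0 Z19.25
G0 X0.00 Y0.00
G1 X19.00 Y0.00
G1 X19.00 Y3.12
G1 X0.00 Y3.12
G1 X0.00 Y0.00
M2 ; end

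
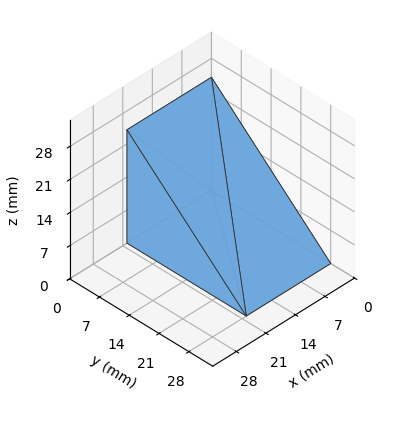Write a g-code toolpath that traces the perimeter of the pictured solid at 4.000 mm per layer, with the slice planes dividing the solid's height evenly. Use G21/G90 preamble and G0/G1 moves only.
Reading the render: the shape is a wedge (ramp): 20 × 28 mm base, rising to 24 mm along the y=0 edge and sloping linearly to z=0 at y=28 (dimensions read to the nearest mm from the axis ticks). For the g-code, the solid's height is divided into equal slices at the stated Δz and each level perimeter traced with G1 moves after a G0 lift.

; perimeter-only toolpath
G21 ; units = mm
G90 ; absolute positioning
G28 ; home
; layer 1
G0 Z4.000
G0 X0.000 Y0.000
G1 X20.000 Y0.000
G1 X20.000 Y23.333
G1 X0.000 Y23.333
G1 X0.000 Y0.000
; layer 2
G0 Z8.000
G0 X0.000 Y0.000
G1 X20.000 Y0.000
G1 X20.000 Y18.667
G1 X0.000 Y18.667
G1 X0.000 Y0.000
; layer 3
G0 Z12.000
G0 X0.000 Y0.000
G1 X20.000 Y0.000
G1 X20.000 Y14.000
G1 X0.000 Y14.000
G1 X0.000 Y0.000
; layer 4
G0 Z16.000
G0 X0.000 Y0.000
G1 X20.000 Y0.000
G1 X20.000 Y9.333
G1 X0.000 Y9.333
G1 X0.000 Y0.000
; layer 5
G0 Z20.000
G0 X0.000 Y0.000
G1 X20.000 Y0.000
G1 X20.000 Y4.667
G1 X0.000 Y4.667
G1 X0.000 Y0.000
M2 ; end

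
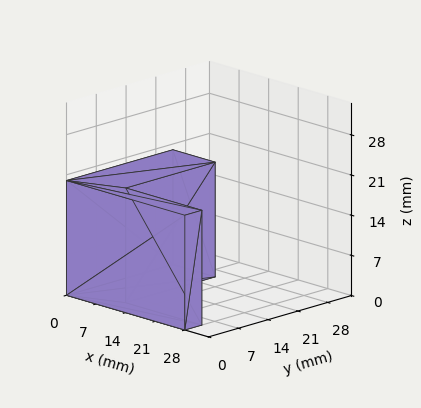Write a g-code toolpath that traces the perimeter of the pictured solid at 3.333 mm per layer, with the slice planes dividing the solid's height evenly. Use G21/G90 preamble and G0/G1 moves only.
Reading the render: the shape is an L-shaped prism: outer 28 × 25 mm, arm thicknesses ≈ 4 mm (horizontal) and 10 mm (vertical), extruded 20 mm in z (dimensions read to the nearest mm from the axis ticks). For the g-code, the solid's height is divided into equal slices at the stated Δz and each level perimeter traced with G1 moves after a G0 lift.

; perimeter-only toolpath
G21 ; units = mm
G90 ; absolute positioning
G28 ; home
; layer 1
G0 Z3.333
G0 X0.000 Y0.000
G1 X28.000 Y0.000
G1 X28.000 Y4.000
G1 X10.000 Y4.000
G1 X10.000 Y25.000
G1 X0.000 Y25.000
G1 X0.000 Y0.000
; layer 2
G0 Z6.667
G0 X0.000 Y0.000
G1 X28.000 Y0.000
G1 X28.000 Y4.000
G1 X10.000 Y4.000
G1 X10.000 Y25.000
G1 X0.000 Y25.000
G1 X0.000 Y0.000
; layer 3
G0 Z10.000
G0 X0.000 Y0.000
G1 X28.000 Y0.000
G1 X28.000 Y4.000
G1 X10.000 Y4.000
G1 X10.000 Y25.000
G1 X0.000 Y25.000
G1 X0.000 Y0.000
; layer 4
G0 Z13.333
G0 X0.000 Y0.000
G1 X28.000 Y0.000
G1 X28.000 Y4.000
G1 X10.000 Y4.000
G1 X10.000 Y25.000
G1 X0.000 Y25.000
G1 X0.000 Y0.000
; layer 5
G0 Z16.667
G0 X0.000 Y0.000
G1 X28.000 Y0.000
G1 X28.000 Y4.000
G1 X10.000 Y4.000
G1 X10.000 Y25.000
G1 X0.000 Y25.000
G1 X0.000 Y0.000
; layer 6
G0 Z20.000
G0 X0.000 Y0.000
G1 X28.000 Y0.000
G1 X28.000 Y4.000
G1 X10.000 Y4.000
G1 X10.000 Y25.000
G1 X0.000 Y25.000
G1 X0.000 Y0.000
M2 ; end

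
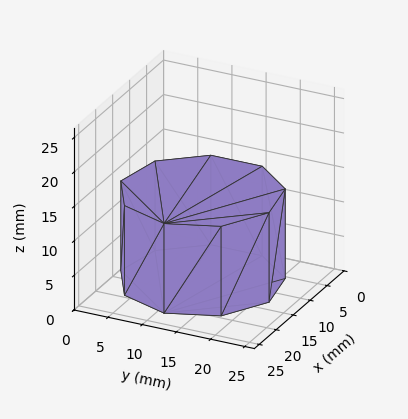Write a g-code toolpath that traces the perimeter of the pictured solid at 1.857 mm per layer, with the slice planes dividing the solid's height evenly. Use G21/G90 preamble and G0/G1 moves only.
Reading the render: the shape is a regular 9-sided prism (a cylinder approximated with 9 flat sides), circumscribed radius ≈ 11 mm, height ≈ 13 mm (dimensions read to the nearest mm from the axis ticks). For the g-code, the solid's height is divided into equal slices at the stated Δz and each level perimeter traced with G1 moves after a G0 lift.

; perimeter-only toolpath
G21 ; units = mm
G90 ; absolute positioning
G28 ; home
; layer 1
G0 Z1.857
G0 X22.000 Y11.000
G1 X19.426 Y18.071
G1 X12.910 Y21.833
G1 X5.500 Y20.526
G1 X0.663 Y14.762
G1 X0.663 Y7.238
G1 X5.500 Y1.474
G1 X12.910 Y0.167
G1 X19.426 Y3.929
G1 X22.000 Y11.000
; layer 2
G0 Z3.714
G0 X22.000 Y11.000
G1 X19.426 Y18.071
G1 X12.910 Y21.833
G1 X5.500 Y20.526
G1 X0.663 Y14.762
G1 X0.663 Y7.238
G1 X5.500 Y1.474
G1 X12.910 Y0.167
G1 X19.426 Y3.929
G1 X22.000 Y11.000
; layer 3
G0 Z5.571
G0 X22.000 Y11.000
G1 X19.426 Y18.071
G1 X12.910 Y21.833
G1 X5.500 Y20.526
G1 X0.663 Y14.762
G1 X0.663 Y7.238
G1 X5.500 Y1.474
G1 X12.910 Y0.167
G1 X19.426 Y3.929
G1 X22.000 Y11.000
; layer 4
G0 Z7.429
G0 X22.000 Y11.000
G1 X19.426 Y18.071
G1 X12.910 Y21.833
G1 X5.500 Y20.526
G1 X0.663 Y14.762
G1 X0.663 Y7.238
G1 X5.500 Y1.474
G1 X12.910 Y0.167
G1 X19.426 Y3.929
G1 X22.000 Y11.000
; layer 5
G0 Z9.286
G0 X22.000 Y11.000
G1 X19.426 Y18.071
G1 X12.910 Y21.833
G1 X5.500 Y20.526
G1 X0.663 Y14.762
G1 X0.663 Y7.238
G1 X5.500 Y1.474
G1 X12.910 Y0.167
G1 X19.426 Y3.929
G1 X22.000 Y11.000
; layer 6
G0 Z11.143
G0 X22.000 Y11.000
G1 X19.426 Y18.071
G1 X12.910 Y21.833
G1 X5.500 Y20.526
G1 X0.663 Y14.762
G1 X0.663 Y7.238
G1 X5.500 Y1.474
G1 X12.910 Y0.167
G1 X19.426 Y3.929
G1 X22.000 Y11.000
; layer 7
G0 Z13.000
G0 X22.000 Y11.000
G1 X19.426 Y18.071
G1 X12.910 Y21.833
G1 X5.500 Y20.526
G1 X0.663 Y14.762
G1 X0.663 Y7.238
G1 X5.500 Y1.474
G1 X12.910 Y0.167
G1 X19.426 Y3.929
G1 X22.000 Y11.000
M2 ; end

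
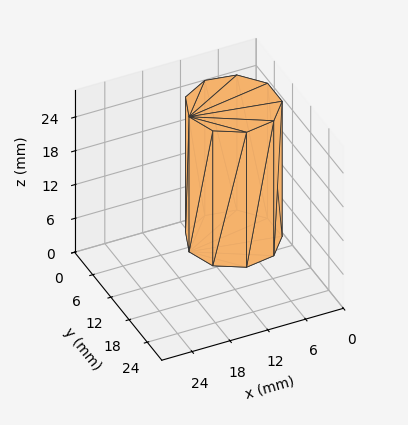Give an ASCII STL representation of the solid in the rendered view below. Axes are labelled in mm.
Reading the render: the shape is a regular 9-sided prism (a cylinder approximated with 9 flat sides), circumscribed radius ≈ 7 mm, height ≈ 24 mm (dimensions read to the nearest mm from the axis ticks). For the STL, each face is triangulated and given an outward normal.

solid part
  facet normal 0.0000 0.0000 -1.0000
    outer loop
      vertex 8.2 13.9 0.0
      vertex 12.4 11.5 0.0
      vertex 14.0 7.0 0.0
    endloop
  endfacet
  facet normal 0.0000 0.0000 -1.0000
    outer loop
      vertex 3.5 13.1 0.0
      vertex 8.2 13.9 0.0
      vertex 14.0 7.0 0.0
    endloop
  endfacet
  facet normal 0.0000 0.0000 -1.0000
    outer loop
      vertex 0.4 9.4 0.0
      vertex 3.5 13.1 0.0
      vertex 14.0 7.0 0.0
    endloop
  endfacet
  facet normal 0.0000 0.0000 -1.0000
    outer loop
      vertex 0.4 4.6 0.0
      vertex 0.4 9.4 0.0
      vertex 14.0 7.0 0.0
    endloop
  endfacet
  facet normal 0.0000 0.0000 -1.0000
    outer loop
      vertex 3.5 0.9 0.0
      vertex 0.4 4.6 0.0
      vertex 14.0 7.0 0.0
    endloop
  endfacet
  facet normal 0.0000 0.0000 -1.0000
    outer loop
      vertex 8.2 0.1 0.0
      vertex 3.5 0.9 0.0
      vertex 14.0 7.0 0.0
    endloop
  endfacet
  facet normal 0.0000 0.0000 -1.0000
    outer loop
      vertex 12.4 2.5 0.0
      vertex 8.2 0.1 0.0
      vertex 14.0 7.0 0.0
    endloop
  endfacet
  facet normal 0.0000 0.0000 1.0000
    outer loop
      vertex 14.0 7.0 24.0
      vertex 12.4 11.5 24.0
      vertex 8.2 13.9 24.0
    endloop
  endfacet
  facet normal 0.0000 0.0000 1.0000
    outer loop
      vertex 14.0 7.0 24.0
      vertex 8.2 13.9 24.0
      vertex 3.5 13.1 24.0
    endloop
  endfacet
  facet normal 0.0000 0.0000 1.0000
    outer loop
      vertex 14.0 7.0 24.0
      vertex 3.5 13.1 24.0
      vertex 0.4 9.4 24.0
    endloop
  endfacet
  facet normal 0.0000 0.0000 1.0000
    outer loop
      vertex 14.0 7.0 24.0
      vertex 0.4 9.4 24.0
      vertex 0.4 4.6 24.0
    endloop
  endfacet
  facet normal 0.0000 0.0000 1.0000
    outer loop
      vertex 14.0 7.0 24.0
      vertex 0.4 4.6 24.0
      vertex 3.5 0.9 24.0
    endloop
  endfacet
  facet normal 0.0000 0.0000 1.0000
    outer loop
      vertex 14.0 7.0 24.0
      vertex 3.5 0.9 24.0
      vertex 8.2 0.1 24.0
    endloop
  endfacet
  facet normal 0.0000 0.0000 1.0000
    outer loop
      vertex 14.0 7.0 24.0
      vertex 8.2 0.1 24.0
      vertex 12.4 2.5 24.0
    endloop
  endfacet
  facet normal 0.9422 0.3350 0.0000
    outer loop
      vertex 14.0 7.0 0.0
      vertex 12.4 11.5 0.0
      vertex 12.4 11.5 24.0
    endloop
  endfacet
  facet normal 0.9422 0.3350 0.0000
    outer loop
      vertex 14.0 7.0 0.0
      vertex 12.4 11.5 24.0
      vertex 14.0 7.0 24.0
    endloop
  endfacet
  facet normal 0.4961 0.8682 0.0000
    outer loop
      vertex 12.4 11.5 0.0
      vertex 8.2 13.9 0.0
      vertex 8.2 13.9 24.0
    endloop
  endfacet
  facet normal 0.4961 0.8682 0.0000
    outer loop
      vertex 12.4 11.5 0.0
      vertex 8.2 13.9 24.0
      vertex 12.4 11.5 24.0
    endloop
  endfacet
  facet normal -0.1678 0.9858 0.0000
    outer loop
      vertex 8.2 13.9 0.0
      vertex 3.5 13.1 0.0
      vertex 3.5 13.1 24.0
    endloop
  endfacet
  facet normal -0.1678 0.9858 0.0000
    outer loop
      vertex 8.2 13.9 0.0
      vertex 3.5 13.1 24.0
      vertex 8.2 13.9 24.0
    endloop
  endfacet
  facet normal -0.7665 0.6422 0.0000
    outer loop
      vertex 3.5 13.1 0.0
      vertex 0.4 9.4 0.0
      vertex 0.4 9.4 24.0
    endloop
  endfacet
  facet normal -0.7665 0.6422 0.0000
    outer loop
      vertex 3.5 13.1 0.0
      vertex 0.4 9.4 24.0
      vertex 3.5 13.1 24.0
    endloop
  endfacet
  facet normal -1.0000 0.0000 0.0000
    outer loop
      vertex 0.4 9.4 0.0
      vertex 0.4 4.6 0.0
      vertex 0.4 4.6 24.0
    endloop
  endfacet
  facet normal -1.0000 0.0000 0.0000
    outer loop
      vertex 0.4 9.4 0.0
      vertex 0.4 4.6 24.0
      vertex 0.4 9.4 24.0
    endloop
  endfacet
  facet normal -0.7665 -0.6422 0.0000
    outer loop
      vertex 0.4 4.6 0.0
      vertex 3.5 0.9 0.0
      vertex 3.5 0.9 24.0
    endloop
  endfacet
  facet normal -0.7665 -0.6422 0.0000
    outer loop
      vertex 0.4 4.6 0.0
      vertex 3.5 0.9 24.0
      vertex 0.4 4.6 24.0
    endloop
  endfacet
  facet normal -0.1678 -0.9858 0.0000
    outer loop
      vertex 3.5 0.9 0.0
      vertex 8.2 0.1 0.0
      vertex 8.2 0.1 24.0
    endloop
  endfacet
  facet normal -0.1678 -0.9858 0.0000
    outer loop
      vertex 3.5 0.9 0.0
      vertex 8.2 0.1 24.0
      vertex 3.5 0.9 24.0
    endloop
  endfacet
  facet normal 0.4961 -0.8682 0.0000
    outer loop
      vertex 8.2 0.1 0.0
      vertex 12.4 2.5 0.0
      vertex 12.4 2.5 24.0
    endloop
  endfacet
  facet normal 0.4961 -0.8682 0.0000
    outer loop
      vertex 8.2 0.1 0.0
      vertex 12.4 2.5 24.0
      vertex 8.2 0.1 24.0
    endloop
  endfacet
  facet normal 0.9422 -0.3350 0.0000
    outer loop
      vertex 12.4 2.5 0.0
      vertex 14.0 7.0 0.0
      vertex 14.0 7.0 24.0
    endloop
  endfacet
  facet normal 0.9422 -0.3350 0.0000
    outer loop
      vertex 12.4 2.5 0.0
      vertex 14.0 7.0 24.0
      vertex 12.4 2.5 24.0
    endloop
  endfacet
endsolid part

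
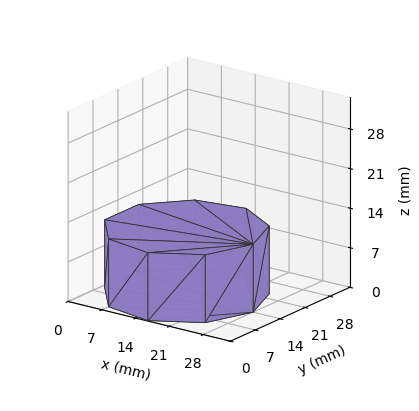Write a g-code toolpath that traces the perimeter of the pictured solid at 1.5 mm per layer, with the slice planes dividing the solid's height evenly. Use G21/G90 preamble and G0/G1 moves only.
Reading the render: the shape is a regular 9-sided prism (a cylinder approximated with 9 flat sides), circumscribed radius ≈ 14 mm, height ≈ 12 mm (dimensions read to the nearest mm from the axis ticks). For the g-code, the solid's height is divided into equal slices at the stated Δz and each level perimeter traced with G1 moves after a G0 lift.

; perimeter-only toolpath
G21 ; units = mm
G90 ; absolute positioning
G28 ; home
; layer 1
G0 Z1.5
G0 X28.0 Y14.0
G1 X24.7 Y23.0
G1 X16.4 Y27.8
G1 X7.0 Y26.1
G1 X0.8 Y18.8
G1 X0.8 Y9.2
G1 X7.0 Y1.9
G1 X16.4 Y0.2
G1 X24.7 Y5.0
G1 X28.0 Y14.0
; layer 2
G0 Z3.0
G0 X28.0 Y14.0
G1 X24.7 Y23.0
G1 X16.4 Y27.8
G1 X7.0 Y26.1
G1 X0.8 Y18.8
G1 X0.8 Y9.2
G1 X7.0 Y1.9
G1 X16.4 Y0.2
G1 X24.7 Y5.0
G1 X28.0 Y14.0
; layer 3
G0 Z4.5
G0 X28.0 Y14.0
G1 X24.7 Y23.0
G1 X16.4 Y27.8
G1 X7.0 Y26.1
G1 X0.8 Y18.8
G1 X0.8 Y9.2
G1 X7.0 Y1.9
G1 X16.4 Y0.2
G1 X24.7 Y5.0
G1 X28.0 Y14.0
; layer 4
G0 Z6.0
G0 X28.0 Y14.0
G1 X24.7 Y23.0
G1 X16.4 Y27.8
G1 X7.0 Y26.1
G1 X0.8 Y18.8
G1 X0.8 Y9.2
G1 X7.0 Y1.9
G1 X16.4 Y0.2
G1 X24.7 Y5.0
G1 X28.0 Y14.0
; layer 5
G0 Z7.5
G0 X28.0 Y14.0
G1 X24.7 Y23.0
G1 X16.4 Y27.8
G1 X7.0 Y26.1
G1 X0.8 Y18.8
G1 X0.8 Y9.2
G1 X7.0 Y1.9
G1 X16.4 Y0.2
G1 X24.7 Y5.0
G1 X28.0 Y14.0
; layer 6
G0 Z9.0
G0 X28.0 Y14.0
G1 X24.7 Y23.0
G1 X16.4 Y27.8
G1 X7.0 Y26.1
G1 X0.8 Y18.8
G1 X0.8 Y9.2
G1 X7.0 Y1.9
G1 X16.4 Y0.2
G1 X24.7 Y5.0
G1 X28.0 Y14.0
; layer 7
G0 Z10.5
G0 X28.0 Y14.0
G1 X24.7 Y23.0
G1 X16.4 Y27.8
G1 X7.0 Y26.1
G1 X0.8 Y18.8
G1 X0.8 Y9.2
G1 X7.0 Y1.9
G1 X16.4 Y0.2
G1 X24.7 Y5.0
G1 X28.0 Y14.0
; layer 8
G0 Z12.0
G0 X28.0 Y14.0
G1 X24.7 Y23.0
G1 X16.4 Y27.8
G1 X7.0 Y26.1
G1 X0.8 Y18.8
G1 X0.8 Y9.2
G1 X7.0 Y1.9
G1 X16.4 Y0.2
G1 X24.7 Y5.0
G1 X28.0 Y14.0
M2 ; end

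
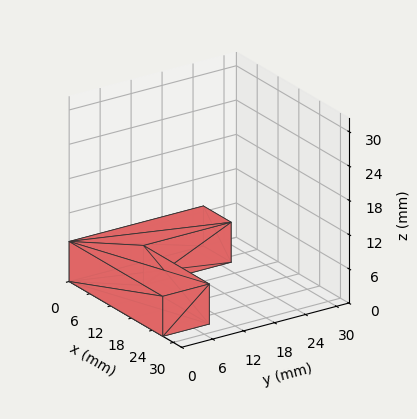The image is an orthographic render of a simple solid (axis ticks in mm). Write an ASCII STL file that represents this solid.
Reading the render: the shape is an L-shaped prism: outer 27 × 26 mm, arm thicknesses ≈ 9 mm (horizontal) and 8 mm (vertical), extruded 7 mm in z (dimensions read to the nearest mm from the axis ticks). For the STL, each face is triangulated and given an outward normal.

solid part
  facet normal 0.0000 0.0000 -1.0000
    outer loop
      vertex 27.000 9.000 0.000
      vertex 27.000 0.000 0.000
      vertex 0.000 0.000 0.000
    endloop
  endfacet
  facet normal 0.0000 0.0000 -1.0000
    outer loop
      vertex 8.000 9.000 0.000
      vertex 27.000 9.000 0.000
      vertex 0.000 0.000 0.000
    endloop
  endfacet
  facet normal 0.0000 0.0000 -1.0000
    outer loop
      vertex 8.000 26.000 0.000
      vertex 8.000 9.000 0.000
      vertex 0.000 0.000 0.000
    endloop
  endfacet
  facet normal 0.0000 0.0000 -1.0000
    outer loop
      vertex 0.000 26.000 0.000
      vertex 8.000 26.000 0.000
      vertex 0.000 0.000 0.000
    endloop
  endfacet
  facet normal 0.0000 0.0000 1.0000
    outer loop
      vertex 0.000 0.000 7.000
      vertex 27.000 0.000 7.000
      vertex 27.000 9.000 7.000
    endloop
  endfacet
  facet normal 0.0000 0.0000 1.0000
    outer loop
      vertex 0.000 0.000 7.000
      vertex 27.000 9.000 7.000
      vertex 8.000 9.000 7.000
    endloop
  endfacet
  facet normal 0.0000 0.0000 1.0000
    outer loop
      vertex 0.000 0.000 7.000
      vertex 8.000 9.000 7.000
      vertex 8.000 26.000 7.000
    endloop
  endfacet
  facet normal 0.0000 0.0000 1.0000
    outer loop
      vertex 0.000 0.000 7.000
      vertex 8.000 26.000 7.000
      vertex 0.000 26.000 7.000
    endloop
  endfacet
  facet normal 0.0000 -1.0000 0.0000
    outer loop
      vertex 0.000 0.000 0.000
      vertex 27.000 0.000 0.000
      vertex 27.000 0.000 7.000
    endloop
  endfacet
  facet normal 0.0000 -1.0000 0.0000
    outer loop
      vertex 0.000 0.000 0.000
      vertex 27.000 0.000 7.000
      vertex 0.000 0.000 7.000
    endloop
  endfacet
  facet normal 1.0000 0.0000 0.0000
    outer loop
      vertex 27.000 0.000 0.000
      vertex 27.000 9.000 0.000
      vertex 27.000 9.000 7.000
    endloop
  endfacet
  facet normal 1.0000 0.0000 0.0000
    outer loop
      vertex 27.000 0.000 0.000
      vertex 27.000 9.000 7.000
      vertex 27.000 0.000 7.000
    endloop
  endfacet
  facet normal 0.0000 1.0000 0.0000
    outer loop
      vertex 27.000 9.000 0.000
      vertex 8.000 9.000 0.000
      vertex 8.000 9.000 7.000
    endloop
  endfacet
  facet normal 0.0000 1.0000 0.0000
    outer loop
      vertex 27.000 9.000 0.000
      vertex 8.000 9.000 7.000
      vertex 27.000 9.000 7.000
    endloop
  endfacet
  facet normal 1.0000 0.0000 0.0000
    outer loop
      vertex 8.000 9.000 0.000
      vertex 8.000 26.000 0.000
      vertex 8.000 26.000 7.000
    endloop
  endfacet
  facet normal 1.0000 0.0000 0.0000
    outer loop
      vertex 8.000 9.000 0.000
      vertex 8.000 26.000 7.000
      vertex 8.000 9.000 7.000
    endloop
  endfacet
  facet normal 0.0000 1.0000 0.0000
    outer loop
      vertex 8.000 26.000 0.000
      vertex 0.000 26.000 0.000
      vertex 0.000 26.000 7.000
    endloop
  endfacet
  facet normal 0.0000 1.0000 0.0000
    outer loop
      vertex 8.000 26.000 0.000
      vertex 0.000 26.000 7.000
      vertex 8.000 26.000 7.000
    endloop
  endfacet
  facet normal -1.0000 0.0000 0.0000
    outer loop
      vertex 0.000 26.000 0.000
      vertex 0.000 0.000 0.000
      vertex 0.000 0.000 7.000
    endloop
  endfacet
  facet normal -1.0000 0.0000 0.0000
    outer loop
      vertex 0.000 26.000 0.000
      vertex 0.000 0.000 7.000
      vertex 0.000 26.000 7.000
    endloop
  endfacet
endsolid part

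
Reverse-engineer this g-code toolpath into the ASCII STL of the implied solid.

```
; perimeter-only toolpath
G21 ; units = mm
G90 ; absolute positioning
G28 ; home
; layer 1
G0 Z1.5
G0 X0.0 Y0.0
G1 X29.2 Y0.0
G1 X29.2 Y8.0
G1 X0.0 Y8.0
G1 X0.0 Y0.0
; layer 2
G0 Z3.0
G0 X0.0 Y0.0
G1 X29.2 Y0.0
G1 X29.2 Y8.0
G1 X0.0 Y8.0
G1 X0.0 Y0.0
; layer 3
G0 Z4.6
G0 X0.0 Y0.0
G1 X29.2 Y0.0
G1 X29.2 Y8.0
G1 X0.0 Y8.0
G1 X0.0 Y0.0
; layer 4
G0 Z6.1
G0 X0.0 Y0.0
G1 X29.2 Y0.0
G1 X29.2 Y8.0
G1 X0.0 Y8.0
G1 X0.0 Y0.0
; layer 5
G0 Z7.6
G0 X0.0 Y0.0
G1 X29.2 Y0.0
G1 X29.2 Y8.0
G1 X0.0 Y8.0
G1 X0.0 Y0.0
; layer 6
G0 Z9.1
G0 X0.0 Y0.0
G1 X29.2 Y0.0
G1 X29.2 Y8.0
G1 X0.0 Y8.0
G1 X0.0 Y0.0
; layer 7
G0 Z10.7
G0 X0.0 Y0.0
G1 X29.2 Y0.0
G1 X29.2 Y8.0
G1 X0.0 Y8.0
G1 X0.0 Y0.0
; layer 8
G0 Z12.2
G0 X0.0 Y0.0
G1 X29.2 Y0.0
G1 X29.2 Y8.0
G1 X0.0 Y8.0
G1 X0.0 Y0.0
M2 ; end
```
solid part
  facet normal 0.0000 0.0000 -1.0000
    outer loop
      vertex 29.2 8.0 0.0
      vertex 29.2 0.0 0.0
      vertex 0.0 0.0 0.0
    endloop
  endfacet
  facet normal 0.0000 0.0000 -1.0000
    outer loop
      vertex 0.0 8.0 0.0
      vertex 29.2 8.0 0.0
      vertex 0.0 0.0 0.0
    endloop
  endfacet
  facet normal 0.0000 0.0000 1.0000
    outer loop
      vertex 0.0 0.0 12.2
      vertex 29.2 0.0 12.2
      vertex 29.2 8.0 12.2
    endloop
  endfacet
  facet normal 0.0000 0.0000 1.0000
    outer loop
      vertex 0.0 0.0 12.2
      vertex 29.2 8.0 12.2
      vertex 0.0 8.0 12.2
    endloop
  endfacet
  facet normal 0.0000 -1.0000 0.0000
    outer loop
      vertex 0.0 0.0 0.0
      vertex 29.2 0.0 0.0
      vertex 29.2 0.0 12.2
    endloop
  endfacet
  facet normal 0.0000 -1.0000 0.0000
    outer loop
      vertex 0.0 0.0 0.0
      vertex 29.2 0.0 12.2
      vertex 0.0 0.0 12.2
    endloop
  endfacet
  facet normal 0.0000 1.0000 0.0000
    outer loop
      vertex 29.2 8.0 12.2
      vertex 29.2 8.0 0.0
      vertex 0.0 8.0 0.0
    endloop
  endfacet
  facet normal 0.0000 1.0000 0.0000
    outer loop
      vertex 0.0 8.0 12.2
      vertex 29.2 8.0 12.2
      vertex 0.0 8.0 0.0
    endloop
  endfacet
  facet normal -1.0000 0.0000 0.0000
    outer loop
      vertex 0.0 8.0 12.2
      vertex 0.0 8.0 0.0
      vertex 0.0 0.0 0.0
    endloop
  endfacet
  facet normal -1.0000 0.0000 0.0000
    outer loop
      vertex 0.0 0.0 12.2
      vertex 0.0 8.0 12.2
      vertex 0.0 0.0 0.0
    endloop
  endfacet
  facet normal 1.0000 0.0000 0.0000
    outer loop
      vertex 29.2 0.0 0.0
      vertex 29.2 8.0 0.0
      vertex 29.2 8.0 12.2
    endloop
  endfacet
  facet normal 1.0000 0.0000 0.0000
    outer loop
      vertex 29.2 0.0 0.0
      vertex 29.2 8.0 12.2
      vertex 29.2 0.0 12.2
    endloop
  endfacet
endsolid part

The G0 Z moves step by Δz≈1.5 mm. Every layer's G1 loop is the same polygon, so the solid is a straight extrusion of it from z=0 to z≈12.2. Closing with flat bottom and top caps and triangulating gives 12 facets — a rectangular box, roughly 29.2 × 8 mm footprint and 12.2 mm tall.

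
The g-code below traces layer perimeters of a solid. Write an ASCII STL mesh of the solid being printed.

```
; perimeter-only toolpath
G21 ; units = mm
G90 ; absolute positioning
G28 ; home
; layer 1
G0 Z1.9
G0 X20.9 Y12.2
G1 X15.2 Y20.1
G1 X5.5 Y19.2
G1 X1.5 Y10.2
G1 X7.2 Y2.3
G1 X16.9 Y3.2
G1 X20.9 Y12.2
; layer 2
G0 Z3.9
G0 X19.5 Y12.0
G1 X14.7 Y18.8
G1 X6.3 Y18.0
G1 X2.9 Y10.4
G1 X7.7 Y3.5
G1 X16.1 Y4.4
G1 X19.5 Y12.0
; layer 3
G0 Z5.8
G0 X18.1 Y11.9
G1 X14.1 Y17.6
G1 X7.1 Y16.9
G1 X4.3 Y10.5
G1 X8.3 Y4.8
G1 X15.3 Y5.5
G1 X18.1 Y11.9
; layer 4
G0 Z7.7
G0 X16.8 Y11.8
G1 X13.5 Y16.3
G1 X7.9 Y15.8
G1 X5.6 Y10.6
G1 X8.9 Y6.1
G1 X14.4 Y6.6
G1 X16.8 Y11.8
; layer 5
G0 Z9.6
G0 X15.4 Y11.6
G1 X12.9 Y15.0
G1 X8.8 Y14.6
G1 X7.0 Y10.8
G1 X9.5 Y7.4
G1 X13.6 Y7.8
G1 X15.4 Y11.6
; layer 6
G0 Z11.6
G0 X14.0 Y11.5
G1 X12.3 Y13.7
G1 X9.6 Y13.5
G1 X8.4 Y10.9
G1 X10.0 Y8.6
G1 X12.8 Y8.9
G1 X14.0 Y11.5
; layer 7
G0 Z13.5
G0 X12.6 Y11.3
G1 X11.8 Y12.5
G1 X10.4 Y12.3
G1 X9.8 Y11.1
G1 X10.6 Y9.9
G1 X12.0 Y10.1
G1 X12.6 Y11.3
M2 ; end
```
solid part
  facet normal 0.0000 0.0000 -1.0000
    outer loop
      vertex 4.7 20.3 0.0
      vertex 15.8 21.4 0.0
      vertex 22.3 12.3 0.0
    endloop
  endfacet
  facet normal 0.0000 0.0000 -1.0000
    outer loop
      vertex 0.1 10.1 0.0
      vertex 4.7 20.3 0.0
      vertex 22.3 12.3 0.0
    endloop
  endfacet
  facet normal 0.0000 0.0000 -1.0000
    outer loop
      vertex 6.6 1.0 0.0
      vertex 0.1 10.1 0.0
      vertex 22.3 12.3 0.0
    endloop
  endfacet
  facet normal 0.0000 0.0000 -1.0000
    outer loop
      vertex 17.7 2.1 0.0
      vertex 6.6 1.0 0.0
      vertex 22.3 12.3 0.0
    endloop
  endfacet
  facet normal 0.6891 0.4922 0.5318
    outer loop
      vertex 22.3 12.3 0.0
      vertex 15.8 21.4 0.0
      vertex 11.2 11.2 15.4
    endloop
  endfacet
  facet normal -0.0835 0.8421 0.5328
    outer loop
      vertex 15.8 21.4 0.0
      vertex 4.7 20.3 0.0
      vertex 11.2 11.2 15.4
    endloop
  endfacet
  facet normal -0.7721 0.3482 0.5316
    outer loop
      vertex 4.7 20.3 0.0
      vertex 0.1 10.1 0.0
      vertex 11.2 11.2 15.4
    endloop
  endfacet
  facet normal -0.6891 -0.4922 0.5318
    outer loop
      vertex 0.1 10.1 0.0
      vertex 6.6 1.0 0.0
      vertex 11.2 11.2 15.4
    endloop
  endfacet
  facet normal 0.0835 -0.8421 0.5328
    outer loop
      vertex 6.6 1.0 0.0
      vertex 17.7 2.1 0.0
      vertex 11.2 11.2 15.4
    endloop
  endfacet
  facet normal 0.7721 -0.3482 0.5316
    outer loop
      vertex 17.7 2.1 0.0
      vertex 22.3 12.3 0.0
      vertex 11.2 11.2 15.4
    endloop
  endfacet
endsolid part

The G0 Z moves step by Δz≈1.9 mm. The G1 loops shrink linearly with z, so the solid tapers from its base footprint up to z≈15.4. Closing with a flat bottom cap and the tapered top and triangulating gives 10 facets — a regular 6-sided pyramid, base circumscribed radius ≈ 11.2 mm, apex at z ≈ 15.4 mm.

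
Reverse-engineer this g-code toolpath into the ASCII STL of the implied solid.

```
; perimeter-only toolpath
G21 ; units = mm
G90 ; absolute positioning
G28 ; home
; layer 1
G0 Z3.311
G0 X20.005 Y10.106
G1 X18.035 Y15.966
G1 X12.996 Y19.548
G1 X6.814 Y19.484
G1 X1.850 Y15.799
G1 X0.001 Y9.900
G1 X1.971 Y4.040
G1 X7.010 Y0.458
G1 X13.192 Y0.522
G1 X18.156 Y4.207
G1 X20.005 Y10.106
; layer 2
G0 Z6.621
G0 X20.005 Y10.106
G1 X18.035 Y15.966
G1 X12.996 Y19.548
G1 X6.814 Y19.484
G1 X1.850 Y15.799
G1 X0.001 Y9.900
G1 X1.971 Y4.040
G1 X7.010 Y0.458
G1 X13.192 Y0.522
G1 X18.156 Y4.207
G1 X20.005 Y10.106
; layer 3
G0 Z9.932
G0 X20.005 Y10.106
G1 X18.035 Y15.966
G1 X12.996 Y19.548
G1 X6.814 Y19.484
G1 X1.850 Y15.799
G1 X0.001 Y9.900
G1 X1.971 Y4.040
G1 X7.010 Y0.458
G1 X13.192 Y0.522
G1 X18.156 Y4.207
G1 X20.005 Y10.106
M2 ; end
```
solid part
  facet normal 0.0000 0.0000 -1.0000
    outer loop
      vertex 12.996 19.548 0.000
      vertex 18.035 15.966 0.000
      vertex 20.005 10.106 0.000
    endloop
  endfacet
  facet normal 0.0000 0.0000 -1.0000
    outer loop
      vertex 6.814 19.484 0.000
      vertex 12.996 19.548 0.000
      vertex 20.005 10.106 0.000
    endloop
  endfacet
  facet normal 0.0000 0.0000 -1.0000
    outer loop
      vertex 1.850 15.799 0.000
      vertex 6.814 19.484 0.000
      vertex 20.005 10.106 0.000
    endloop
  endfacet
  facet normal 0.0000 0.0000 -1.0000
    outer loop
      vertex 0.001 9.900 0.000
      vertex 1.850 15.799 0.000
      vertex 20.005 10.106 0.000
    endloop
  endfacet
  facet normal 0.0000 0.0000 -1.0000
    outer loop
      vertex 1.971 4.040 0.000
      vertex 0.001 9.900 0.000
      vertex 20.005 10.106 0.000
    endloop
  endfacet
  facet normal 0.0000 0.0000 -1.0000
    outer loop
      vertex 7.010 0.458 0.000
      vertex 1.971 4.040 0.000
      vertex 20.005 10.106 0.000
    endloop
  endfacet
  facet normal 0.0000 0.0000 -1.0000
    outer loop
      vertex 13.192 0.522 0.000
      vertex 7.010 0.458 0.000
      vertex 20.005 10.106 0.000
    endloop
  endfacet
  facet normal 0.0000 0.0000 -1.0000
    outer loop
      vertex 18.156 4.207 0.000
      vertex 13.192 0.522 0.000
      vertex 20.005 10.106 0.000
    endloop
  endfacet
  facet normal 0.0000 0.0000 1.0000
    outer loop
      vertex 20.005 10.106 9.932
      vertex 18.035 15.966 9.932
      vertex 12.996 19.548 9.932
    endloop
  endfacet
  facet normal 0.0000 0.0000 1.0000
    outer loop
      vertex 20.005 10.106 9.932
      vertex 12.996 19.548 9.932
      vertex 6.814 19.484 9.932
    endloop
  endfacet
  facet normal 0.0000 0.0000 1.0000
    outer loop
      vertex 20.005 10.106 9.932
      vertex 6.814 19.484 9.932
      vertex 1.850 15.799 9.932
    endloop
  endfacet
  facet normal 0.0000 0.0000 1.0000
    outer loop
      vertex 20.005 10.106 9.932
      vertex 1.850 15.799 9.932
      vertex 0.001 9.900 9.932
    endloop
  endfacet
  facet normal 0.0000 0.0000 1.0000
    outer loop
      vertex 20.005 10.106 9.932
      vertex 0.001 9.900 9.932
      vertex 1.971 4.040 9.932
    endloop
  endfacet
  facet normal 0.0000 0.0000 1.0000
    outer loop
      vertex 20.005 10.106 9.932
      vertex 1.971 4.040 9.932
      vertex 7.010 0.458 9.932
    endloop
  endfacet
  facet normal 0.0000 0.0000 1.0000
    outer loop
      vertex 20.005 10.106 9.932
      vertex 7.010 0.458 9.932
      vertex 13.192 0.522 9.932
    endloop
  endfacet
  facet normal 0.0000 0.0000 1.0000
    outer loop
      vertex 20.005 10.106 9.932
      vertex 13.192 0.522 9.932
      vertex 18.156 4.207 9.932
    endloop
  endfacet
  facet normal 0.9479 0.3187 0.0000
    outer loop
      vertex 20.005 10.106 0.000
      vertex 18.035 15.966 0.000
      vertex 18.035 15.966 9.932
    endloop
  endfacet
  facet normal 0.9479 0.3187 0.0000
    outer loop
      vertex 20.005 10.106 0.000
      vertex 18.035 15.966 9.932
      vertex 20.005 10.106 9.932
    endloop
  endfacet
  facet normal 0.5794 0.8151 0.0000
    outer loop
      vertex 18.035 15.966 0.000
      vertex 12.996 19.548 0.000
      vertex 12.996 19.548 9.932
    endloop
  endfacet
  facet normal 0.5794 0.8151 0.0000
    outer loop
      vertex 18.035 15.966 0.000
      vertex 12.996 19.548 9.932
      vertex 18.035 15.966 9.932
    endloop
  endfacet
  facet normal -0.0104 0.9999 0.0000
    outer loop
      vertex 12.996 19.548 0.000
      vertex 6.814 19.484 0.000
      vertex 6.814 19.484 9.932
    endloop
  endfacet
  facet normal -0.0104 0.9999 0.0000
    outer loop
      vertex 12.996 19.548 0.000
      vertex 6.814 19.484 9.932
      vertex 12.996 19.548 9.932
    endloop
  endfacet
  facet normal -0.5961 0.8029 0.0000
    outer loop
      vertex 6.814 19.484 0.000
      vertex 1.850 15.799 0.000
      vertex 1.850 15.799 9.932
    endloop
  endfacet
  facet normal -0.5961 0.8029 0.0000
    outer loop
      vertex 6.814 19.484 0.000
      vertex 1.850 15.799 9.932
      vertex 6.814 19.484 9.932
    endloop
  endfacet
  facet normal -0.9542 0.2991 0.0000
    outer loop
      vertex 1.850 15.799 0.000
      vertex 0.001 9.900 0.000
      vertex 0.001 9.900 9.932
    endloop
  endfacet
  facet normal -0.9542 0.2991 0.0000
    outer loop
      vertex 1.850 15.799 0.000
      vertex 0.001 9.900 9.932
      vertex 1.850 15.799 9.932
    endloop
  endfacet
  facet normal -0.9479 -0.3187 0.0000
    outer loop
      vertex 0.001 9.900 0.000
      vertex 1.971 4.040 0.000
      vertex 1.971 4.040 9.932
    endloop
  endfacet
  facet normal -0.9479 -0.3187 0.0000
    outer loop
      vertex 0.001 9.900 0.000
      vertex 1.971 4.040 9.932
      vertex 0.001 9.900 9.932
    endloop
  endfacet
  facet normal -0.5794 -0.8151 0.0000
    outer loop
      vertex 1.971 4.040 0.000
      vertex 7.010 0.458 0.000
      vertex 7.010 0.458 9.932
    endloop
  endfacet
  facet normal -0.5794 -0.8151 0.0000
    outer loop
      vertex 1.971 4.040 0.000
      vertex 7.010 0.458 9.932
      vertex 1.971 4.040 9.932
    endloop
  endfacet
  facet normal 0.0104 -0.9999 0.0000
    outer loop
      vertex 7.010 0.458 0.000
      vertex 13.192 0.522 0.000
      vertex 13.192 0.522 9.932
    endloop
  endfacet
  facet normal 0.0104 -0.9999 0.0000
    outer loop
      vertex 7.010 0.458 0.000
      vertex 13.192 0.522 9.932
      vertex 7.010 0.458 9.932
    endloop
  endfacet
  facet normal 0.5961 -0.8029 0.0000
    outer loop
      vertex 13.192 0.522 0.000
      vertex 18.156 4.207 0.000
      vertex 18.156 4.207 9.932
    endloop
  endfacet
  facet normal 0.5961 -0.8029 0.0000
    outer loop
      vertex 13.192 0.522 0.000
      vertex 18.156 4.207 9.932
      vertex 13.192 0.522 9.932
    endloop
  endfacet
  facet normal 0.9542 -0.2991 0.0000
    outer loop
      vertex 18.156 4.207 0.000
      vertex 20.005 10.106 0.000
      vertex 20.005 10.106 9.932
    endloop
  endfacet
  facet normal 0.9542 -0.2991 0.0000
    outer loop
      vertex 18.156 4.207 0.000
      vertex 20.005 10.106 9.932
      vertex 18.156 4.207 9.932
    endloop
  endfacet
endsolid part

The G0 Z moves step by Δz≈3.311 mm. Every layer's G1 loop is the same polygon, so the solid is a straight extrusion of it from z=0 to z≈9.93. Closing with flat bottom and top caps and triangulating gives 36 facets — a regular 10-sided prism (a cylinder approximated with 10 flat sides), circumscribed radius ≈ 10 mm, height ≈ 9.93 mm.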